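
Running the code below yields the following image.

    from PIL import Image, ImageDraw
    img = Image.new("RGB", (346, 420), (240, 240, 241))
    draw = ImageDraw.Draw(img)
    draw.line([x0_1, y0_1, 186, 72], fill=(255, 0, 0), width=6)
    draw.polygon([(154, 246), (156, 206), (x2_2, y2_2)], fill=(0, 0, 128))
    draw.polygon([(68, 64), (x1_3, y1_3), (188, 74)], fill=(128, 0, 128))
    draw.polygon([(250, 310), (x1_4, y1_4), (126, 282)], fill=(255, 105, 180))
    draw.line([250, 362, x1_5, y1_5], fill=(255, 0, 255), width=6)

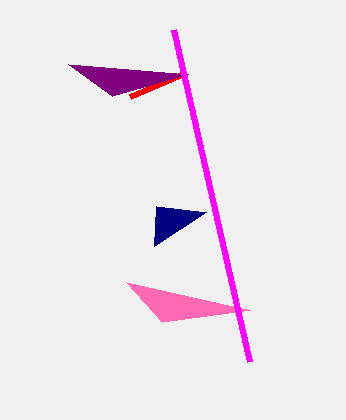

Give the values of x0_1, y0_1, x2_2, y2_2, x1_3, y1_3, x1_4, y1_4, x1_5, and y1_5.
x0_1 = 130
y0_1 = 96
x2_2 = 206
y2_2 = 212
x1_3 = 112
y1_3 = 96
x1_4 = 162
y1_4 = 322
x1_5 = 174
y1_5 = 30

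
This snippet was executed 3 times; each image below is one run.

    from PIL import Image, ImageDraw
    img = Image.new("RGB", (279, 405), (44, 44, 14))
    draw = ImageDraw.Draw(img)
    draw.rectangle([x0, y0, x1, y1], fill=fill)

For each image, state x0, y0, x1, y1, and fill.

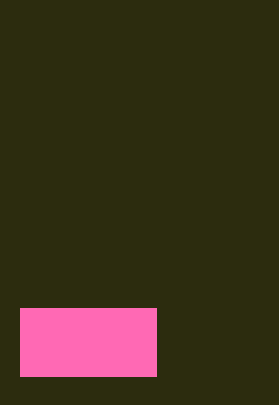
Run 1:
x0 = 20; y0 = 308; x1 = 156; y1 = 376; fill = 'hotpink'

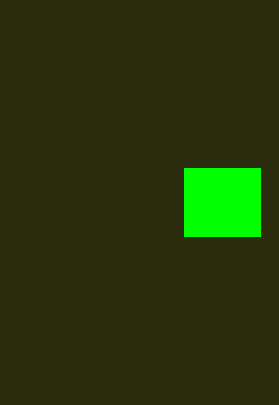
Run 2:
x0 = 184, y0 = 168, x1 = 260, y1 = 236, fill = 'lime'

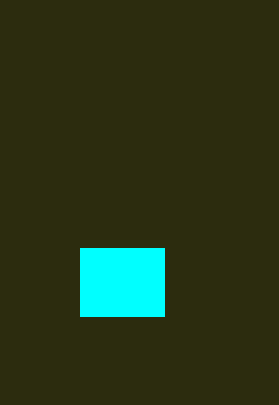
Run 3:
x0 = 80
y0 = 248
x1 = 164
y1 = 316
fill = 'cyan'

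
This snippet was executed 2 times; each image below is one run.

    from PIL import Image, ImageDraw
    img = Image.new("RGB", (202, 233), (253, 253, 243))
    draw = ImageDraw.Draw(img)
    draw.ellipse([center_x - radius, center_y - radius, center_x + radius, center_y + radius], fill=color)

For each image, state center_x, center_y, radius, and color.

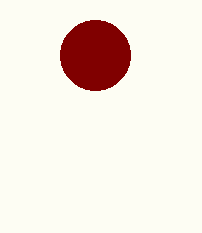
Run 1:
center_x = 95
center_y = 55
radius = 35
color = 'maroon'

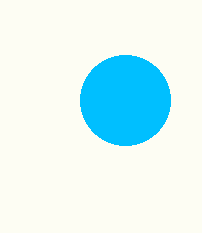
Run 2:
center_x = 125, center_y = 100, radius = 45, color = 'deepskyblue'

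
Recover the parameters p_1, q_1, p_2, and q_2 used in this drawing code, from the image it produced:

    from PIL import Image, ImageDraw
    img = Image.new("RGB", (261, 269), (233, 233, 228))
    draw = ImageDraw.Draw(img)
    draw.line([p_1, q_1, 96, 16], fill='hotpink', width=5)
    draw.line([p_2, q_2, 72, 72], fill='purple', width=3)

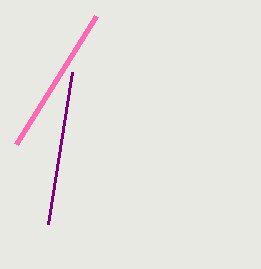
p_1 = 16, q_1 = 144, p_2 = 48, q_2 = 224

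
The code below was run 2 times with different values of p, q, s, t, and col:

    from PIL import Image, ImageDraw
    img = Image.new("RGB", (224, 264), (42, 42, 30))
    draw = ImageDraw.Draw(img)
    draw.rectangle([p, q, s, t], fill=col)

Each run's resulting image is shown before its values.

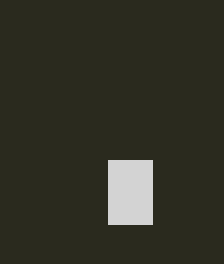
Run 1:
p = 108; q = 160; s = 152; t = 224; col = 'lightgray'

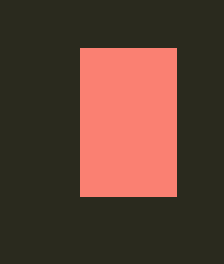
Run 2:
p = 80; q = 48; s = 176; t = 196; col = 'salmon'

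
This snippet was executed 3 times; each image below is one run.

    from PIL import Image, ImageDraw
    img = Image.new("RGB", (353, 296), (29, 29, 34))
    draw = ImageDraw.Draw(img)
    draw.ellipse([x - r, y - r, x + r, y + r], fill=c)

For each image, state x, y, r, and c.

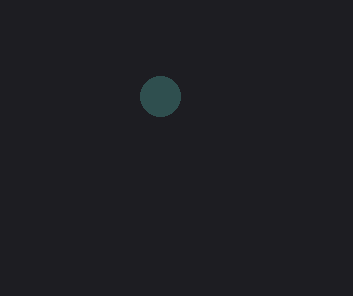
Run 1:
x = 160
y = 96
r = 20
c = 'darkslategray'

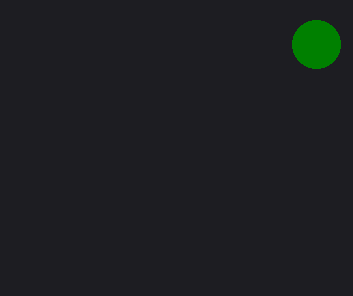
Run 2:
x = 316, y = 44, r = 24, c = 'green'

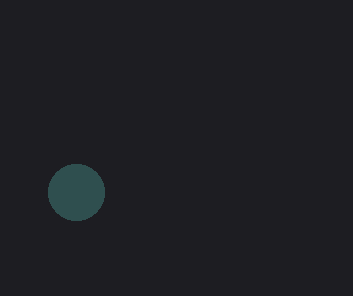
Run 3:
x = 76; y = 192; r = 28; c = 'darkslategray'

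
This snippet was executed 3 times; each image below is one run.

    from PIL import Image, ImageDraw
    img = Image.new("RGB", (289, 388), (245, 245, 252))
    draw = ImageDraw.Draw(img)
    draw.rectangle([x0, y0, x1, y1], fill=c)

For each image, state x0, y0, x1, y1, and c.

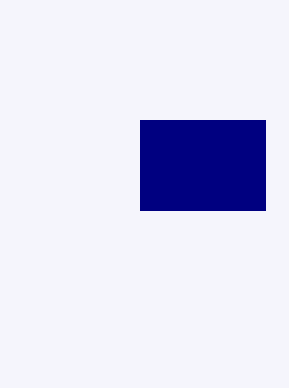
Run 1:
x0 = 140, y0 = 120, x1 = 265, y1 = 210, c = 'navy'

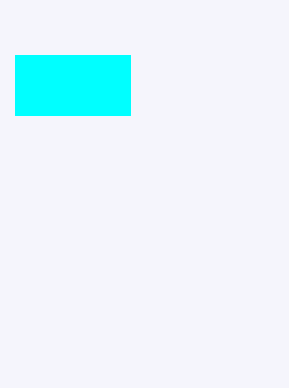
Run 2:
x0 = 15, y0 = 55, x1 = 130, y1 = 115, c = 'cyan'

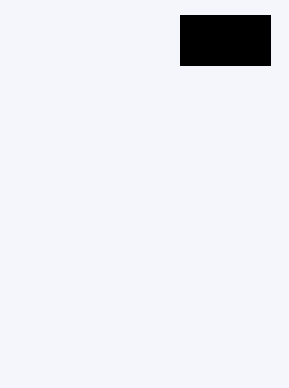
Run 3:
x0 = 180; y0 = 15; x1 = 270; y1 = 65; c = 'black'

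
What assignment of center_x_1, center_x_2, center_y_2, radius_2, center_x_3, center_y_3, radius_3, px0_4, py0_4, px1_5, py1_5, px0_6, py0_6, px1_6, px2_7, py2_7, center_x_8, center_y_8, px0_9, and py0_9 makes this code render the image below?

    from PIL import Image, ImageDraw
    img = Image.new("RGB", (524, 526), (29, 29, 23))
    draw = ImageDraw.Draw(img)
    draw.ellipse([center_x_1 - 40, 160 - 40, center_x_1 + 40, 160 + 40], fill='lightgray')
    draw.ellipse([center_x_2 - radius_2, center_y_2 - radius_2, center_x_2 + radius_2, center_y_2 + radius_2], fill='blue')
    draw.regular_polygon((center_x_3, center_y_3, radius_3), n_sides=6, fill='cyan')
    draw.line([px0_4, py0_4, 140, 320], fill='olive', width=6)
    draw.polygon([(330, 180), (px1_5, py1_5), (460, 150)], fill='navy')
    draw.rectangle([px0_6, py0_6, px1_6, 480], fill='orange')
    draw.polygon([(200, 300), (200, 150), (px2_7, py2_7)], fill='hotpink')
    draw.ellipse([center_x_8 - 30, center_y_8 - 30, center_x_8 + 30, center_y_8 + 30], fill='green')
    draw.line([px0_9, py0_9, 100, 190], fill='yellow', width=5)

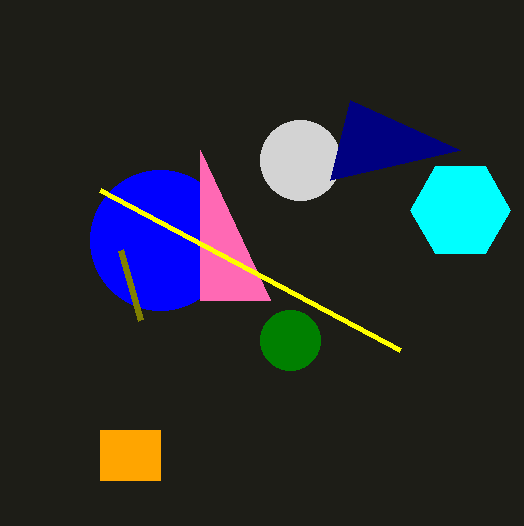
center_x_1 = 300, center_x_2 = 160, center_y_2 = 240, radius_2 = 70, center_x_3 = 460, center_y_3 = 210, radius_3 = 50, px0_4 = 120, py0_4 = 250, px1_5 = 350, py1_5 = 100, px0_6 = 100, py0_6 = 430, px1_6 = 160, px2_7 = 270, py2_7 = 300, center_x_8 = 290, center_y_8 = 340, px0_9 = 400, py0_9 = 350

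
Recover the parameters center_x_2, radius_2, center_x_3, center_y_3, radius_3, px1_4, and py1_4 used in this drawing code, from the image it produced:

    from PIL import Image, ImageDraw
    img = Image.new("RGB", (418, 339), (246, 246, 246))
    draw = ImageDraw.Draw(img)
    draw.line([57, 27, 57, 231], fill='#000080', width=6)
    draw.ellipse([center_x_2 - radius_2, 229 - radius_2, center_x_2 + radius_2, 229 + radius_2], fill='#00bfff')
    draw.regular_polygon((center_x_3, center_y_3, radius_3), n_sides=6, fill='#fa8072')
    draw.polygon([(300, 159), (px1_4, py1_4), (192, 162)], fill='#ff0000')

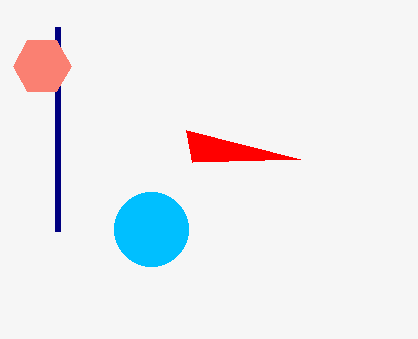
center_x_2 = 151, radius_2 = 37, center_x_3 = 42, center_y_3 = 66, radius_3 = 29, px1_4 = 186, py1_4 = 130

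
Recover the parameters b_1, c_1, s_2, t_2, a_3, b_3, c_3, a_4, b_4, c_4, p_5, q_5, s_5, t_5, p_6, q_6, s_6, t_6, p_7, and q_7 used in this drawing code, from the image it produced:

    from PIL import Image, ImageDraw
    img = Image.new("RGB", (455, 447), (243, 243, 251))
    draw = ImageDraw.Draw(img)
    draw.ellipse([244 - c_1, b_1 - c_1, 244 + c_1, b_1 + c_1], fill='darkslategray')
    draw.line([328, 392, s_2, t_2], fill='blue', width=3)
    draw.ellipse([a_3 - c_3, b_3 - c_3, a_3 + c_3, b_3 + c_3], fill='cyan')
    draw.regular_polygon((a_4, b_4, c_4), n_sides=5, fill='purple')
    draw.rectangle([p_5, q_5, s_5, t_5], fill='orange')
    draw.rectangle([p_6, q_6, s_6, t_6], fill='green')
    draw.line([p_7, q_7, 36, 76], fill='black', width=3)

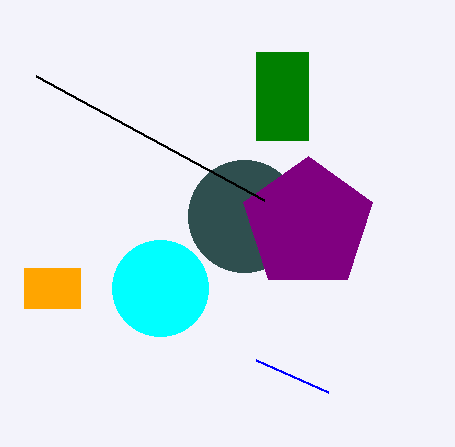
b_1 = 216, c_1 = 56, s_2 = 256, t_2 = 360, a_3 = 160, b_3 = 288, c_3 = 48, a_4 = 308, b_4 = 224, c_4 = 68, p_5 = 24, q_5 = 268, s_5 = 80, t_5 = 308, p_6 = 256, q_6 = 52, s_6 = 308, t_6 = 140, p_7 = 264, q_7 = 200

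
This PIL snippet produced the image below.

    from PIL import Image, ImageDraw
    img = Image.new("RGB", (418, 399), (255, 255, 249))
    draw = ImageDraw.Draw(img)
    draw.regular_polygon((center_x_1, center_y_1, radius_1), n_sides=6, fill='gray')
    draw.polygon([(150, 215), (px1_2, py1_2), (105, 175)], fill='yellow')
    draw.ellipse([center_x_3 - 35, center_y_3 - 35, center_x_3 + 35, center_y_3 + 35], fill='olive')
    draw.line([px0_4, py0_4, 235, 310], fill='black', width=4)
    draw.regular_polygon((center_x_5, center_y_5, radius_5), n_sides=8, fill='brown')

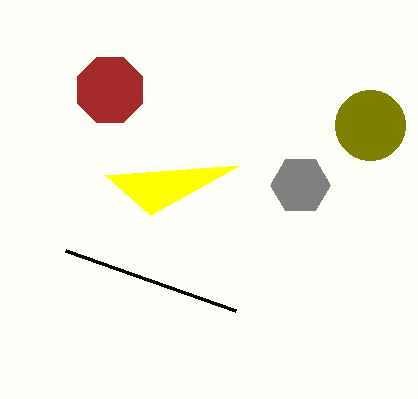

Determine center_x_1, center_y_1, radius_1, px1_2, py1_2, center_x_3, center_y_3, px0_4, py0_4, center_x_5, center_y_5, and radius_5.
center_x_1 = 300
center_y_1 = 185
radius_1 = 30
px1_2 = 240
py1_2 = 165
center_x_3 = 370
center_y_3 = 125
px0_4 = 65
py0_4 = 250
center_x_5 = 110
center_y_5 = 90
radius_5 = 35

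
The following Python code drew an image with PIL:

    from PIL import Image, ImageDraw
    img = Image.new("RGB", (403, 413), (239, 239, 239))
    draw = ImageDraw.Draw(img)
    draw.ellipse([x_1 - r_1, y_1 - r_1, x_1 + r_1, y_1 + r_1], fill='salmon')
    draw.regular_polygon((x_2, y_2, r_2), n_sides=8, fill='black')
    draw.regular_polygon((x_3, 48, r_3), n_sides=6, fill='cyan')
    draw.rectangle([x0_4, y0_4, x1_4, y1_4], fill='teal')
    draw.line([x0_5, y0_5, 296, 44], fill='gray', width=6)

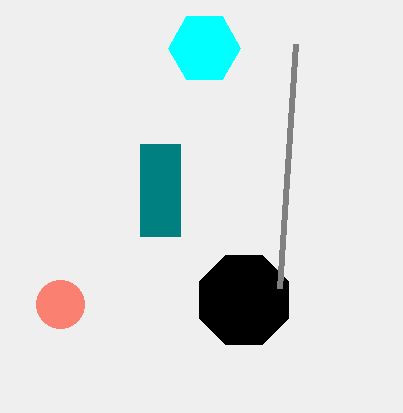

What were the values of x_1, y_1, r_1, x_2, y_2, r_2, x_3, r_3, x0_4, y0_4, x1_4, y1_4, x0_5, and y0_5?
x_1 = 60; y_1 = 304; r_1 = 24; x_2 = 244; y_2 = 300; r_2 = 48; x_3 = 204; r_3 = 36; x0_4 = 140; y0_4 = 144; x1_4 = 180; y1_4 = 236; x0_5 = 280; y0_5 = 288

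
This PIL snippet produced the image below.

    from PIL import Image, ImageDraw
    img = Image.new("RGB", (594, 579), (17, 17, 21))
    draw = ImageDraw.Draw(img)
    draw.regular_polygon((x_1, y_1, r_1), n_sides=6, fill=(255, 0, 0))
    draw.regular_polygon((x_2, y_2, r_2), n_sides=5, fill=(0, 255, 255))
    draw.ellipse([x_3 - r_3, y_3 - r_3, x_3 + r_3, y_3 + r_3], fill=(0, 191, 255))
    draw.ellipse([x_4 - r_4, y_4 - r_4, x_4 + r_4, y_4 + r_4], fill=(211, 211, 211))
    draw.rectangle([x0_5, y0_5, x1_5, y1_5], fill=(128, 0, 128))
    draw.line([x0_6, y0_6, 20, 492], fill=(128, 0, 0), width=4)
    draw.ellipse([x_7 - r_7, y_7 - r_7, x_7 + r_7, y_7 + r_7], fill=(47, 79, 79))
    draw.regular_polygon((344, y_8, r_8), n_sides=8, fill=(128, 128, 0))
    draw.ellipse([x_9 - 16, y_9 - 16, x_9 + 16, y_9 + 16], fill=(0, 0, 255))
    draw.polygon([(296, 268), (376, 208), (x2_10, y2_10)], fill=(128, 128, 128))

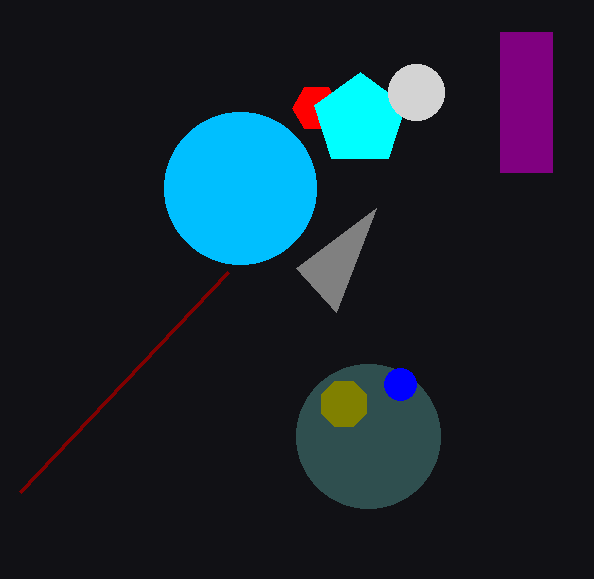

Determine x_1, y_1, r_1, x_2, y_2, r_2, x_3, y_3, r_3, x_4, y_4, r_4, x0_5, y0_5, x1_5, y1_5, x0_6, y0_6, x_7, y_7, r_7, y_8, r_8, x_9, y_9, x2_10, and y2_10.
x_1 = 316; y_1 = 108; r_1 = 24; x_2 = 360; y_2 = 120; r_2 = 48; x_3 = 240; y_3 = 188; r_3 = 76; x_4 = 416; y_4 = 92; r_4 = 28; x0_5 = 500; y0_5 = 32; x1_5 = 552; y1_5 = 172; x0_6 = 228; y0_6 = 272; x_7 = 368; y_7 = 436; r_7 = 72; y_8 = 404; r_8 = 24; x_9 = 400; y_9 = 384; x2_10 = 336; y2_10 = 312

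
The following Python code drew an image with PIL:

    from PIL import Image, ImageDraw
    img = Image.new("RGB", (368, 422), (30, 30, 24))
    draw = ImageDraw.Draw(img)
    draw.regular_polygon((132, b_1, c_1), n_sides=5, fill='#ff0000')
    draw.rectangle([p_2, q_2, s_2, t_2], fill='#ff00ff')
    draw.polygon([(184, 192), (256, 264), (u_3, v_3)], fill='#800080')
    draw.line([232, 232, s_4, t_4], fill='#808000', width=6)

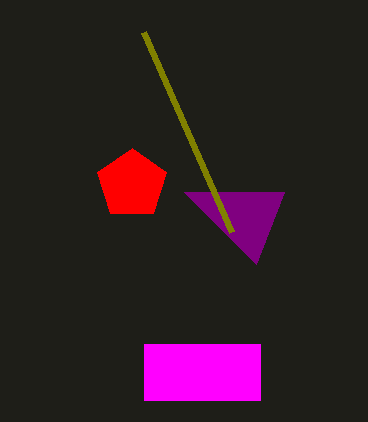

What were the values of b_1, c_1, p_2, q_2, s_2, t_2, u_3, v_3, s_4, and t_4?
b_1 = 184
c_1 = 36
p_2 = 144
q_2 = 344
s_2 = 260
t_2 = 400
u_3 = 284
v_3 = 192
s_4 = 144
t_4 = 32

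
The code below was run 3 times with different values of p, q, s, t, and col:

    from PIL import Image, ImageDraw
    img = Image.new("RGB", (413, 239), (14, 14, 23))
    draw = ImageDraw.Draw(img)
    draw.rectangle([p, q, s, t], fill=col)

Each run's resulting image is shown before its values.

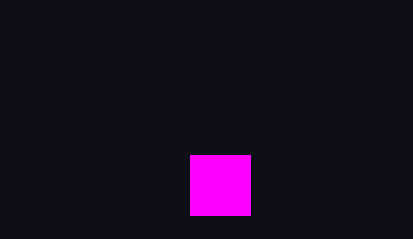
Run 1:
p = 190
q = 155
s = 250
t = 215
col = 'magenta'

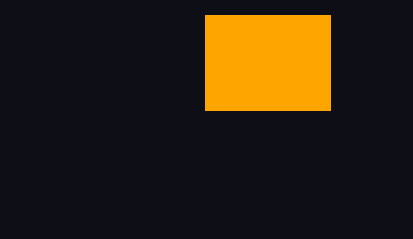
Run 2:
p = 205, q = 15, s = 330, t = 110, col = 'orange'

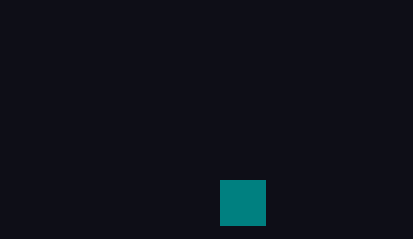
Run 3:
p = 220, q = 180, s = 265, t = 225, col = 'teal'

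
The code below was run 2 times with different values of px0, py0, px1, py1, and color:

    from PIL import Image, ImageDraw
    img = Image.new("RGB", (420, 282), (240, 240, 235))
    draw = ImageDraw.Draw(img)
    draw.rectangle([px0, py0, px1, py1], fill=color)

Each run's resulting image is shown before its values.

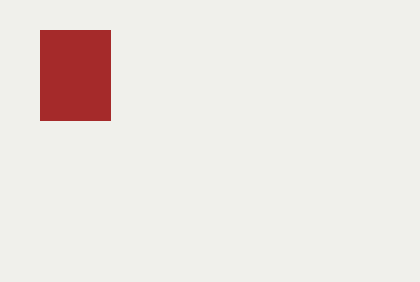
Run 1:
px0 = 40, py0 = 30, px1 = 110, py1 = 120, color = 'brown'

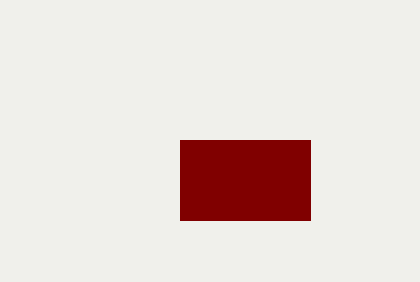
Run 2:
px0 = 180
py0 = 140
px1 = 310
py1 = 220
color = 'maroon'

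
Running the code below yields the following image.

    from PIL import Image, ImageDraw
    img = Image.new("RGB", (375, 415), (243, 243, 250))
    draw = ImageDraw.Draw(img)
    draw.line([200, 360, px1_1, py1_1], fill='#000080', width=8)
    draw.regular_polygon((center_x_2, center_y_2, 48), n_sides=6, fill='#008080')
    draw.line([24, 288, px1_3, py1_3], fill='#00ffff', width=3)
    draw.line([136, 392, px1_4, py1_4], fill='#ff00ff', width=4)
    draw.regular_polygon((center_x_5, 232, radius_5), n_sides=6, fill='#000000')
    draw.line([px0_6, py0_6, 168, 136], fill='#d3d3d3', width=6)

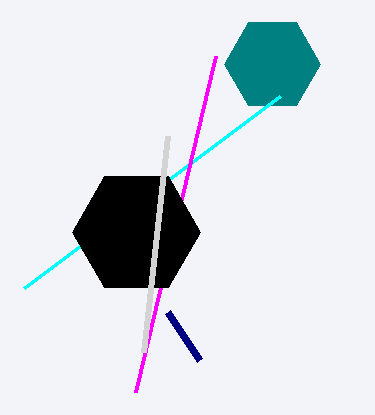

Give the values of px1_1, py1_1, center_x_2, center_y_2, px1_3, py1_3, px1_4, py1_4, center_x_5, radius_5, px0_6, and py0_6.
px1_1 = 168
py1_1 = 312
center_x_2 = 272
center_y_2 = 64
px1_3 = 280
py1_3 = 96
px1_4 = 216
py1_4 = 56
center_x_5 = 136
radius_5 = 64
px0_6 = 144
py0_6 = 352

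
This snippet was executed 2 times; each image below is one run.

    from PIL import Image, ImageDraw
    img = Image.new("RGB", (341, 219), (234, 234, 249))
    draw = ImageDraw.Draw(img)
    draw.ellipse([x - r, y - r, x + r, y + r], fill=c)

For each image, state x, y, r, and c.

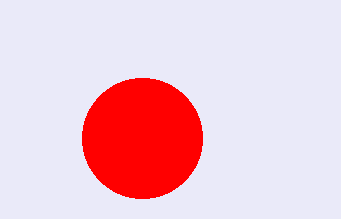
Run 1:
x = 142, y = 138, r = 60, c = 'red'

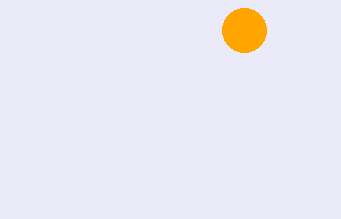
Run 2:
x = 244, y = 30, r = 22, c = 'orange'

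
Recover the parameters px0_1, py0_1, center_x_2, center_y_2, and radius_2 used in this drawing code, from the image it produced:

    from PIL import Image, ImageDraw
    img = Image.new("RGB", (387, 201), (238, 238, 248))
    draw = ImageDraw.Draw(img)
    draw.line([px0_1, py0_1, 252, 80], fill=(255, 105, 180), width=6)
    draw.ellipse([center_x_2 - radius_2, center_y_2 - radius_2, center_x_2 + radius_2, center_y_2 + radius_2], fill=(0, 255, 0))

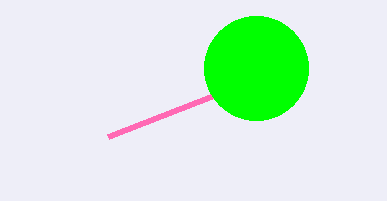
px0_1 = 108; py0_1 = 136; center_x_2 = 256; center_y_2 = 68; radius_2 = 52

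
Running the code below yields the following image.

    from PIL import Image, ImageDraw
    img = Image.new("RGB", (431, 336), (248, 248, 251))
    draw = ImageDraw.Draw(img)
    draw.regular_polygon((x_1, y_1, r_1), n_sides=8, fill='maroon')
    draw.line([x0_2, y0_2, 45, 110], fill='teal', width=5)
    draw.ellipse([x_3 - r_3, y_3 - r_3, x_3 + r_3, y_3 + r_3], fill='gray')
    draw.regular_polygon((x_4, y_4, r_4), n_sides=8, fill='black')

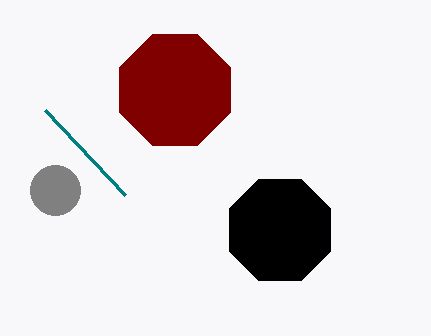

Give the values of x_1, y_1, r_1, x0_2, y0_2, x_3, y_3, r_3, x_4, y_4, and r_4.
x_1 = 175, y_1 = 90, r_1 = 60, x0_2 = 125, y0_2 = 195, x_3 = 55, y_3 = 190, r_3 = 25, x_4 = 280, y_4 = 230, r_4 = 55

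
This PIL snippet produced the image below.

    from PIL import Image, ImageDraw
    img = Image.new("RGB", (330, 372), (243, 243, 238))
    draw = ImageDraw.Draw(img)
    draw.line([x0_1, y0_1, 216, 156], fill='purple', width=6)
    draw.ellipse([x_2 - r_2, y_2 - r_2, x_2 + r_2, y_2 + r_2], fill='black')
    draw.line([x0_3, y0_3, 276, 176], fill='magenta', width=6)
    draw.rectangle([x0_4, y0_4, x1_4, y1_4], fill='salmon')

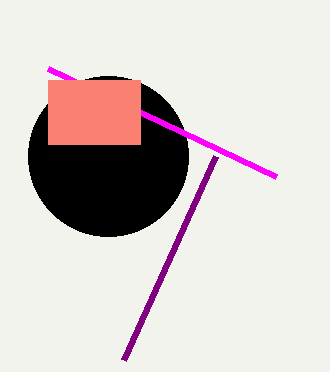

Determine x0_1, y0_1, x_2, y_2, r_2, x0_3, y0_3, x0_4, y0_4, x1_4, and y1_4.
x0_1 = 124; y0_1 = 360; x_2 = 108; y_2 = 156; r_2 = 80; x0_3 = 48; y0_3 = 68; x0_4 = 48; y0_4 = 80; x1_4 = 140; y1_4 = 144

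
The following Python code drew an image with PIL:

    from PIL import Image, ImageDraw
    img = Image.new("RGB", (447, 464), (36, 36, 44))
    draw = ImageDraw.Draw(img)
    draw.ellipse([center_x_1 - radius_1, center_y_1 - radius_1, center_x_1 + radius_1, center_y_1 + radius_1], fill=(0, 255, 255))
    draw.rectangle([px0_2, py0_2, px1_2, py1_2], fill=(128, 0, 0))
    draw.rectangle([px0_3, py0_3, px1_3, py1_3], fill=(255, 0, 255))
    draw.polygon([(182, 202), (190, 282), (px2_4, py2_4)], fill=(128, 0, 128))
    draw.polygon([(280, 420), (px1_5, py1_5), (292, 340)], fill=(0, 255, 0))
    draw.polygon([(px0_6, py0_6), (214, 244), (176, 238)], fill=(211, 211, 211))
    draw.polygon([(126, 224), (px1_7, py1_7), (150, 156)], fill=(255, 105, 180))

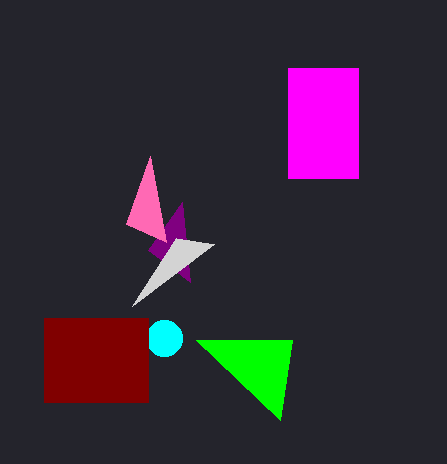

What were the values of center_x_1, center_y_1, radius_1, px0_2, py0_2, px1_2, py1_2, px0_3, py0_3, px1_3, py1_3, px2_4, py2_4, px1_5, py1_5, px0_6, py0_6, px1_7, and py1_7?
center_x_1 = 164; center_y_1 = 338; radius_1 = 18; px0_2 = 44; py0_2 = 318; px1_2 = 148; py1_2 = 402; px0_3 = 288; py0_3 = 68; px1_3 = 358; py1_3 = 178; px2_4 = 148; py2_4 = 250; px1_5 = 196; py1_5 = 340; px0_6 = 132; py0_6 = 306; px1_7 = 166; py1_7 = 242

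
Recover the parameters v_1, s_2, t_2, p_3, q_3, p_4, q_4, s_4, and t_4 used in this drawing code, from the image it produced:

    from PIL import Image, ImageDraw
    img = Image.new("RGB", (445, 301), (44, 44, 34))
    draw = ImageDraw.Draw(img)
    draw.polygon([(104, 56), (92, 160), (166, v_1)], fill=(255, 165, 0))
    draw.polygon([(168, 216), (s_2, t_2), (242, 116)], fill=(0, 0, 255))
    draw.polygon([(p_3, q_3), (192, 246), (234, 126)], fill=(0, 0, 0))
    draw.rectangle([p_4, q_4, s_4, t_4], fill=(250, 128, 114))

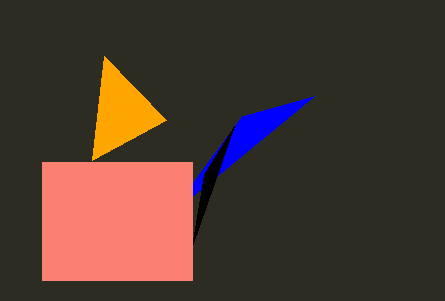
v_1 = 120
s_2 = 314
t_2 = 96
p_3 = 204
q_3 = 174
p_4 = 42
q_4 = 162
s_4 = 192
t_4 = 280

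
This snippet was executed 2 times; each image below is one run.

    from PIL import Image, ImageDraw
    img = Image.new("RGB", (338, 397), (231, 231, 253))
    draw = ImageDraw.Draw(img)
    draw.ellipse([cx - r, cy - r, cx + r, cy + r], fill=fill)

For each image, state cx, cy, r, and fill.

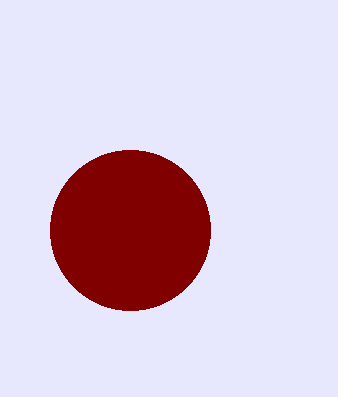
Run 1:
cx = 130; cy = 230; r = 80; fill = 'maroon'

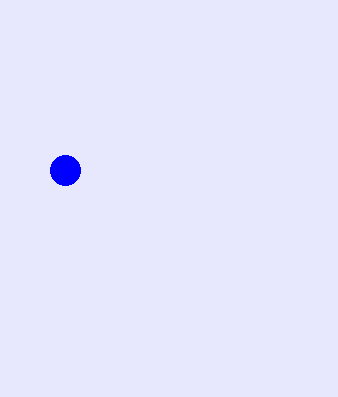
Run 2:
cx = 65
cy = 170
r = 15
fill = 'blue'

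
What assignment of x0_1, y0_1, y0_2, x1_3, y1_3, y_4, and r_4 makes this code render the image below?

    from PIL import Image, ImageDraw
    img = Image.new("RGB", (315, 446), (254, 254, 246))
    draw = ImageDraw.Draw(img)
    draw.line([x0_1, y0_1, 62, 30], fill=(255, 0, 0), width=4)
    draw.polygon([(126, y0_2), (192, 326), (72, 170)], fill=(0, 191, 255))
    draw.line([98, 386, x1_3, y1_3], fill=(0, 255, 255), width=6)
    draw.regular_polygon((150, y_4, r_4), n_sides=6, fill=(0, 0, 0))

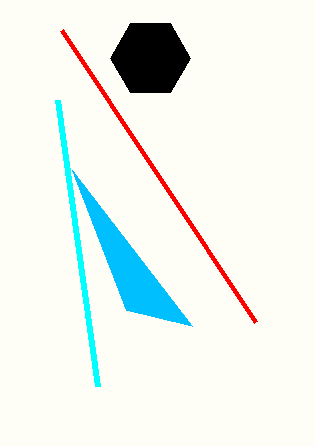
x0_1 = 256
y0_1 = 322
y0_2 = 310
x1_3 = 58
y1_3 = 100
y_4 = 58
r_4 = 40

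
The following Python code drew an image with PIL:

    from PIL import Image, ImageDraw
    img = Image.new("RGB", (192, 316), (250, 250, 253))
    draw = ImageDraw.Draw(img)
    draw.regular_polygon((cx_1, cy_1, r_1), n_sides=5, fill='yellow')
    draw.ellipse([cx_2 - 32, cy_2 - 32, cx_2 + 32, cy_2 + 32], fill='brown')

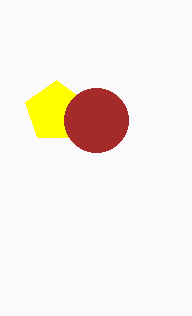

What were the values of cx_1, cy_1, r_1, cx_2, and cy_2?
cx_1 = 56
cy_1 = 112
r_1 = 32
cx_2 = 96
cy_2 = 120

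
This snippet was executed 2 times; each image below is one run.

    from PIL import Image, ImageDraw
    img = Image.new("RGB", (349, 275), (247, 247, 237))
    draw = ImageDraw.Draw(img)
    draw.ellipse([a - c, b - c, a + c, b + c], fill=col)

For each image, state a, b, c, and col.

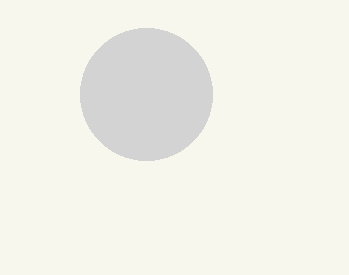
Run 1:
a = 146; b = 94; c = 66; col = 'lightgray'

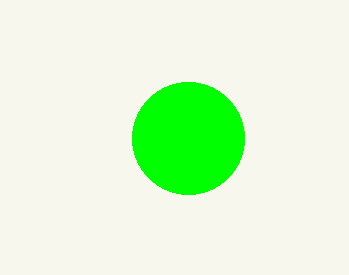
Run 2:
a = 188, b = 138, c = 56, col = 'lime'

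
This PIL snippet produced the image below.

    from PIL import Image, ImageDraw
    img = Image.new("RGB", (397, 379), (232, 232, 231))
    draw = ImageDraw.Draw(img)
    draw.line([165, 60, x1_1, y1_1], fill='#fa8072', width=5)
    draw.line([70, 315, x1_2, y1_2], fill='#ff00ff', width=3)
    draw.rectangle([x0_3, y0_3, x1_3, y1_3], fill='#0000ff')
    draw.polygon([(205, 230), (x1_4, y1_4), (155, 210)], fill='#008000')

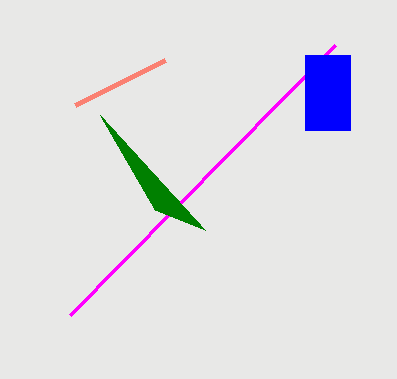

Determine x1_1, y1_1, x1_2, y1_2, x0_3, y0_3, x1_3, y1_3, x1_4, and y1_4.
x1_1 = 75
y1_1 = 105
x1_2 = 335
y1_2 = 45
x0_3 = 305
y0_3 = 55
x1_3 = 350
y1_3 = 130
x1_4 = 100
y1_4 = 115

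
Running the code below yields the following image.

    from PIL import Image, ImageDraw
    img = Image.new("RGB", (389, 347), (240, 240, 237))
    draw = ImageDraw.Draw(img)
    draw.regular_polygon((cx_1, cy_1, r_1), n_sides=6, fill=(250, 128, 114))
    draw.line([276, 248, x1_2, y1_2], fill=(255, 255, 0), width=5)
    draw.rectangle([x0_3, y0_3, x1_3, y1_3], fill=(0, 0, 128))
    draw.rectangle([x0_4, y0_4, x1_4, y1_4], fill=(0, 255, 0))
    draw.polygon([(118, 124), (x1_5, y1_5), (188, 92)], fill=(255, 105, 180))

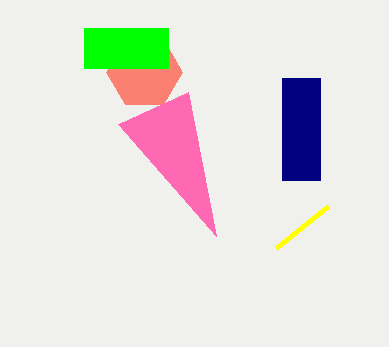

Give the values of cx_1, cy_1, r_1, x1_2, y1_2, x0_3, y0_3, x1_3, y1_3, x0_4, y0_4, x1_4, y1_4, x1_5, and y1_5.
cx_1 = 144; cy_1 = 72; r_1 = 38; x1_2 = 328; y1_2 = 206; x0_3 = 282; y0_3 = 78; x1_3 = 320; y1_3 = 180; x0_4 = 84; y0_4 = 28; x1_4 = 168; y1_4 = 68; x1_5 = 216; y1_5 = 236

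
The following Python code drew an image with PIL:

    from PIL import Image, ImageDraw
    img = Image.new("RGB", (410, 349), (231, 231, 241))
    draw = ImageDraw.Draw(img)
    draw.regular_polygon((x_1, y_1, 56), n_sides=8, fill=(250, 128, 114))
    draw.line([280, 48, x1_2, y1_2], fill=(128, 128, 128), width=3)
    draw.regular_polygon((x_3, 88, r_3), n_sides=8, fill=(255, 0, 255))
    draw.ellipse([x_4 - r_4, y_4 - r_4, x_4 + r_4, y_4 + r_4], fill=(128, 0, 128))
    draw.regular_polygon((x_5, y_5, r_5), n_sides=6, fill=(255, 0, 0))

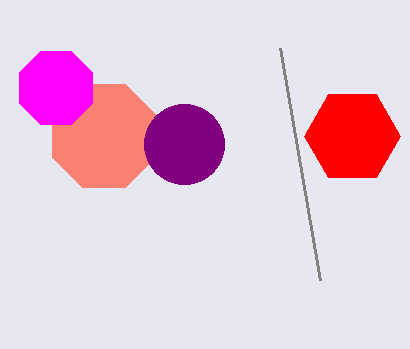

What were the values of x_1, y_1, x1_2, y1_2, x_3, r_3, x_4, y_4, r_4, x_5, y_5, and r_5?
x_1 = 104, y_1 = 136, x1_2 = 320, y1_2 = 280, x_3 = 56, r_3 = 40, x_4 = 184, y_4 = 144, r_4 = 40, x_5 = 352, y_5 = 136, r_5 = 48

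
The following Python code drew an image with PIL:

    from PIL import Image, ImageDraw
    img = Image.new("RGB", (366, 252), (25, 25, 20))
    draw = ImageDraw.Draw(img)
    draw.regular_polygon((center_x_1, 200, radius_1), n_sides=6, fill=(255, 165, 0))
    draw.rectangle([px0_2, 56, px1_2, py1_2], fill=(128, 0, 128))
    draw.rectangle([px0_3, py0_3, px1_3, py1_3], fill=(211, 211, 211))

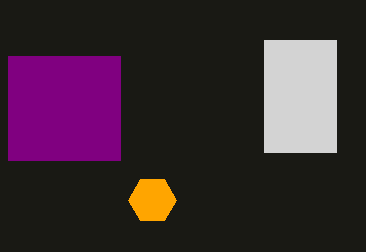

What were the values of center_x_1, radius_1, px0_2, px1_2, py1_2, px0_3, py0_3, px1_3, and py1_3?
center_x_1 = 152; radius_1 = 24; px0_2 = 8; px1_2 = 120; py1_2 = 160; px0_3 = 264; py0_3 = 40; px1_3 = 336; py1_3 = 152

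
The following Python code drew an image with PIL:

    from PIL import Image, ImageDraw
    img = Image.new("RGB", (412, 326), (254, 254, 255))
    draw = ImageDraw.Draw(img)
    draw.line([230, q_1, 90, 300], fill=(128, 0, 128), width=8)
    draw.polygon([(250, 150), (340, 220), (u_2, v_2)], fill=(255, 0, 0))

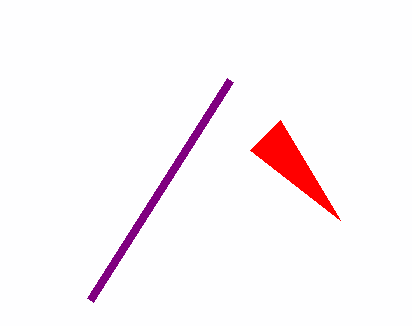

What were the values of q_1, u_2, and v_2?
q_1 = 80; u_2 = 280; v_2 = 120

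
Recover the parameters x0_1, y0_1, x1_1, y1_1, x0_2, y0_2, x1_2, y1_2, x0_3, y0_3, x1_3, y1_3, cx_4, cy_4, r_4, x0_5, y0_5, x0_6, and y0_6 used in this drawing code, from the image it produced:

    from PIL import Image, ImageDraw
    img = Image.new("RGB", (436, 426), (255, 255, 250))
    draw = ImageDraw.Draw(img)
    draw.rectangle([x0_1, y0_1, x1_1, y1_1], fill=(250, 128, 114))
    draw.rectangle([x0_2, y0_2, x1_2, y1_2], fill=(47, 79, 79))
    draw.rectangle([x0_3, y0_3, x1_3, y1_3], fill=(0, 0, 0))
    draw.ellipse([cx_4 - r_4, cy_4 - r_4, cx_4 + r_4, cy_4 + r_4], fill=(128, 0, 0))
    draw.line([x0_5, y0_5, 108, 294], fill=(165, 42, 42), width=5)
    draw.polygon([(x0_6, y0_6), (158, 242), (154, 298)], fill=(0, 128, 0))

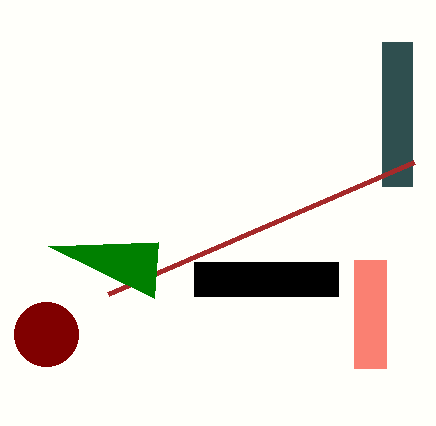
x0_1 = 354; y0_1 = 260; x1_1 = 386; y1_1 = 368; x0_2 = 382; y0_2 = 42; x1_2 = 412; y1_2 = 186; x0_3 = 194; y0_3 = 262; x1_3 = 338; y1_3 = 296; cx_4 = 46; cy_4 = 334; r_4 = 32; x0_5 = 414; y0_5 = 162; x0_6 = 48; y0_6 = 246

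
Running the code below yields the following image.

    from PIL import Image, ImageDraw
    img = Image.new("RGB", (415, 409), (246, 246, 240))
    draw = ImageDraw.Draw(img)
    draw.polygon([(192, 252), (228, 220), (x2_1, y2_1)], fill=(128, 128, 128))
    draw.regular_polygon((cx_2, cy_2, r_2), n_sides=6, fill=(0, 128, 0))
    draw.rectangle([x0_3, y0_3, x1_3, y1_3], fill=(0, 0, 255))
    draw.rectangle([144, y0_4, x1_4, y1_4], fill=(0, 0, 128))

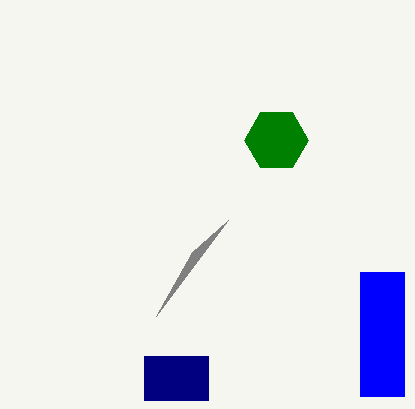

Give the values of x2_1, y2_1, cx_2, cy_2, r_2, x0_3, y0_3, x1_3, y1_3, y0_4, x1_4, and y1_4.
x2_1 = 156
y2_1 = 316
cx_2 = 276
cy_2 = 140
r_2 = 32
x0_3 = 360
y0_3 = 272
x1_3 = 404
y1_3 = 396
y0_4 = 356
x1_4 = 208
y1_4 = 400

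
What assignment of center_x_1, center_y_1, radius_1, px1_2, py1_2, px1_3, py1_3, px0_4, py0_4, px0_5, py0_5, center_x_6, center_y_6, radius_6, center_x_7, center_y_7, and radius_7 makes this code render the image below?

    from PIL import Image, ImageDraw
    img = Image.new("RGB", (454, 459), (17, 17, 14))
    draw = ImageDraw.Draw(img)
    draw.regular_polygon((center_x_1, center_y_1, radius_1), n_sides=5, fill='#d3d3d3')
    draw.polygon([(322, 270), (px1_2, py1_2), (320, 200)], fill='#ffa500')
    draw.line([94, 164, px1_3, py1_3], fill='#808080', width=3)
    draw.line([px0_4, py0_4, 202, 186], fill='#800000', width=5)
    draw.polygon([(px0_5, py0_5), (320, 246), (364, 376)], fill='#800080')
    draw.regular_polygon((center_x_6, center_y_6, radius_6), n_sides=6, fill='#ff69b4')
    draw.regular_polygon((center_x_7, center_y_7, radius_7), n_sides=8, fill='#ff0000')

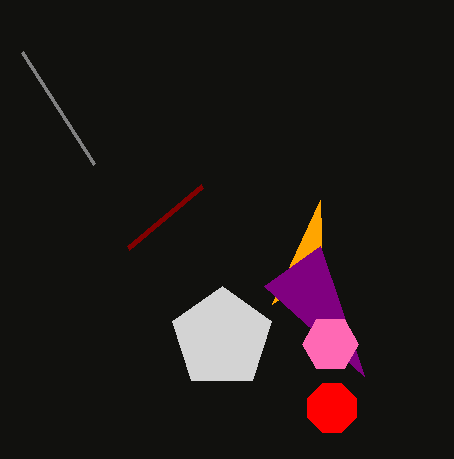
center_x_1 = 222; center_y_1 = 338; radius_1 = 52; px1_2 = 272; py1_2 = 304; px1_3 = 22; py1_3 = 52; px0_4 = 128; py0_4 = 248; px0_5 = 264; py0_5 = 286; center_x_6 = 330; center_y_6 = 344; radius_6 = 28; center_x_7 = 332; center_y_7 = 408; radius_7 = 26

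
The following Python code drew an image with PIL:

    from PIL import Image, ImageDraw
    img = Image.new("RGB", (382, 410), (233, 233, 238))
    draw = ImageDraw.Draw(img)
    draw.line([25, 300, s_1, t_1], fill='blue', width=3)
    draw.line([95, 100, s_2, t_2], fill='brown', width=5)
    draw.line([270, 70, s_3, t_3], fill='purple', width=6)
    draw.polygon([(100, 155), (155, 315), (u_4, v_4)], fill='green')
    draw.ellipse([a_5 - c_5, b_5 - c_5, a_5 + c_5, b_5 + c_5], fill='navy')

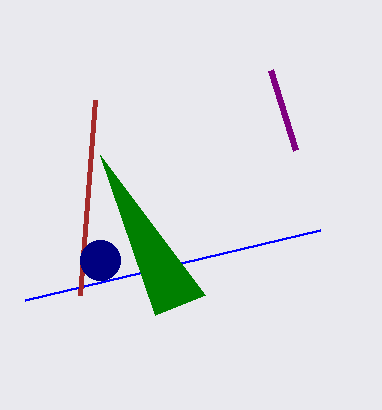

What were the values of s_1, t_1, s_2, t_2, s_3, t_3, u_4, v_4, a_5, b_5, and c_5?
s_1 = 320
t_1 = 230
s_2 = 80
t_2 = 295
s_3 = 295
t_3 = 150
u_4 = 205
v_4 = 295
a_5 = 100
b_5 = 260
c_5 = 20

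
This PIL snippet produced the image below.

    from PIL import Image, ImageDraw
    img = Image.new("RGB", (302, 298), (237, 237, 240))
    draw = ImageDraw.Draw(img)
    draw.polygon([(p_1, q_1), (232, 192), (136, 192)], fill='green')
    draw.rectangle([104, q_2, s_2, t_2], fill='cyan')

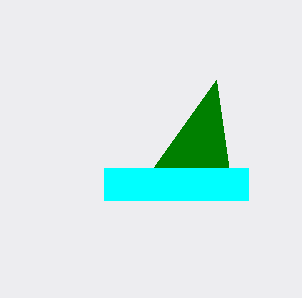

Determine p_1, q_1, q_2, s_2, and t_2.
p_1 = 216; q_1 = 80; q_2 = 168; s_2 = 248; t_2 = 200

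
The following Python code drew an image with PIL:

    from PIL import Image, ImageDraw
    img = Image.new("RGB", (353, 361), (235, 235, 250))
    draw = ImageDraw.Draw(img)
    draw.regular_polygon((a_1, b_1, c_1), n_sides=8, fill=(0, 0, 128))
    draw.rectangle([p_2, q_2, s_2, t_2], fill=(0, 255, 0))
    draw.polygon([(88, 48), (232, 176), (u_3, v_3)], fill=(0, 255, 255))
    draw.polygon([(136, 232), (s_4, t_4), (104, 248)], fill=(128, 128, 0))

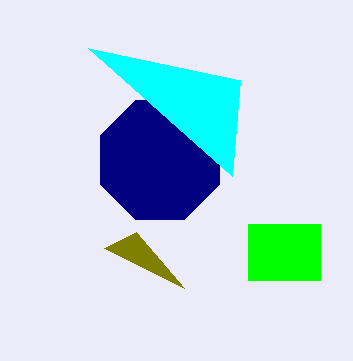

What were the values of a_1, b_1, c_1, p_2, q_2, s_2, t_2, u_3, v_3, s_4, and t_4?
a_1 = 160; b_1 = 160; c_1 = 64; p_2 = 248; q_2 = 224; s_2 = 320; t_2 = 280; u_3 = 240; v_3 = 80; s_4 = 184; t_4 = 288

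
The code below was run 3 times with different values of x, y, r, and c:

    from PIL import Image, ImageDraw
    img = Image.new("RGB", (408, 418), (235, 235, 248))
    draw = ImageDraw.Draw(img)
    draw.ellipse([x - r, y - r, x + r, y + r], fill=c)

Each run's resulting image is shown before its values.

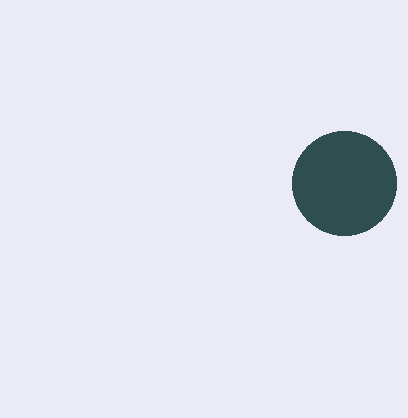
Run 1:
x = 344
y = 183
r = 52
c = 'darkslategray'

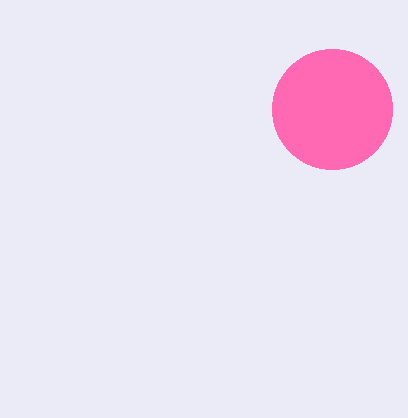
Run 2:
x = 332; y = 109; r = 60; c = 'hotpink'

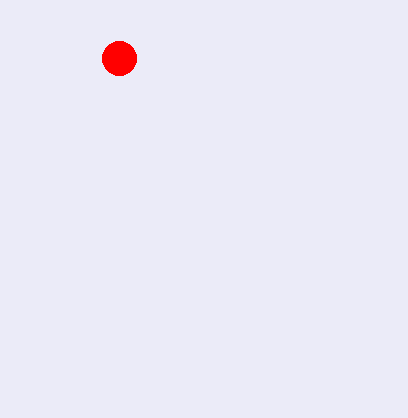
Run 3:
x = 119, y = 58, r = 17, c = 'red'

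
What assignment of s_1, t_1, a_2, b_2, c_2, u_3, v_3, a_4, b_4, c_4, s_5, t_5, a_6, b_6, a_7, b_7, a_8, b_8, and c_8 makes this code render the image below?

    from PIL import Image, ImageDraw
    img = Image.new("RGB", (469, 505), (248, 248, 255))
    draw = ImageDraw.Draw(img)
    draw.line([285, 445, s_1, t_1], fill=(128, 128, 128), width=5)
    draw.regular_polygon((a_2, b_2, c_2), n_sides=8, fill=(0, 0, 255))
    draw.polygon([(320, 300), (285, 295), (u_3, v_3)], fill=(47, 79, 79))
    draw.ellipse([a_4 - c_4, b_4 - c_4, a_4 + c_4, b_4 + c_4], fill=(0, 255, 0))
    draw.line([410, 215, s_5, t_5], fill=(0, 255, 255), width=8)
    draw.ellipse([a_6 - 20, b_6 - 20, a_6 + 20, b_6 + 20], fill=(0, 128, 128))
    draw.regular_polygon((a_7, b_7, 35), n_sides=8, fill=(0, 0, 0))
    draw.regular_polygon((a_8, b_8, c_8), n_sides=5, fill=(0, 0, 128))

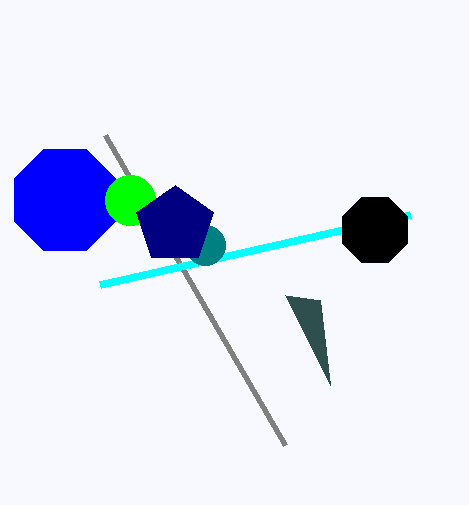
s_1 = 105, t_1 = 135, a_2 = 65, b_2 = 200, c_2 = 55, u_3 = 330, v_3 = 385, a_4 = 130, b_4 = 200, c_4 = 25, s_5 = 100, t_5 = 285, a_6 = 205, b_6 = 245, a_7 = 375, b_7 = 230, a_8 = 175, b_8 = 225, c_8 = 40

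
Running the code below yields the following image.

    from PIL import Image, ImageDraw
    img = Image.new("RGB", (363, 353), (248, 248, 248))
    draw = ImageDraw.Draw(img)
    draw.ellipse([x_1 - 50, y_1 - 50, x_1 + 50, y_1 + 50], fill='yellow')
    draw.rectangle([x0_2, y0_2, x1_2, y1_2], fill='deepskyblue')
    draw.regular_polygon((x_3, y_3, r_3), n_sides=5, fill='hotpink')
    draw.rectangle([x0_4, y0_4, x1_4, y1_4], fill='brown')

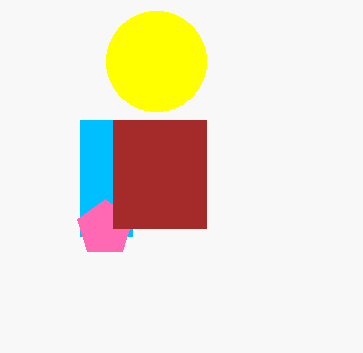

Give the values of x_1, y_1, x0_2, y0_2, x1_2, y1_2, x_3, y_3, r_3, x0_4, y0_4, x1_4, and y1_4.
x_1 = 156
y_1 = 61
x0_2 = 80
y0_2 = 120
x1_2 = 132
y1_2 = 236
x_3 = 105
y_3 = 228
r_3 = 29
x0_4 = 113
y0_4 = 120
x1_4 = 206
y1_4 = 228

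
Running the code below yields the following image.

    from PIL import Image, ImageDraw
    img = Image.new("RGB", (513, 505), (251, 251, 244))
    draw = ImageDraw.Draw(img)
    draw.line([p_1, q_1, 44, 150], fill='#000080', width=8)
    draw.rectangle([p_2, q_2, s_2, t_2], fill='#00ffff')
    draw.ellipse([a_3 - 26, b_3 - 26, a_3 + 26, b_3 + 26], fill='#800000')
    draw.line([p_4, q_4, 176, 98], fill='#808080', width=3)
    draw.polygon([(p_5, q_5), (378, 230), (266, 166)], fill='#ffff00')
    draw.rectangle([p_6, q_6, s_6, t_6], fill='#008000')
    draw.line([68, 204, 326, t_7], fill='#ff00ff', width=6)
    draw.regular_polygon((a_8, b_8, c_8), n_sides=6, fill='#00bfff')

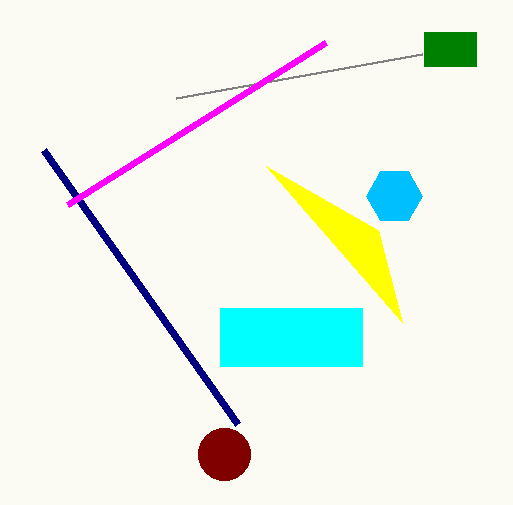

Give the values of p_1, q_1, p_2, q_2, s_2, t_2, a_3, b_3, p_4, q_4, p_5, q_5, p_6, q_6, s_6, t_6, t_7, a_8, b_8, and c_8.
p_1 = 238
q_1 = 424
p_2 = 220
q_2 = 308
s_2 = 362
t_2 = 366
a_3 = 224
b_3 = 454
p_4 = 422
q_4 = 54
p_5 = 402
q_5 = 322
p_6 = 424
q_6 = 32
s_6 = 476
t_6 = 66
t_7 = 42
a_8 = 394
b_8 = 196
c_8 = 28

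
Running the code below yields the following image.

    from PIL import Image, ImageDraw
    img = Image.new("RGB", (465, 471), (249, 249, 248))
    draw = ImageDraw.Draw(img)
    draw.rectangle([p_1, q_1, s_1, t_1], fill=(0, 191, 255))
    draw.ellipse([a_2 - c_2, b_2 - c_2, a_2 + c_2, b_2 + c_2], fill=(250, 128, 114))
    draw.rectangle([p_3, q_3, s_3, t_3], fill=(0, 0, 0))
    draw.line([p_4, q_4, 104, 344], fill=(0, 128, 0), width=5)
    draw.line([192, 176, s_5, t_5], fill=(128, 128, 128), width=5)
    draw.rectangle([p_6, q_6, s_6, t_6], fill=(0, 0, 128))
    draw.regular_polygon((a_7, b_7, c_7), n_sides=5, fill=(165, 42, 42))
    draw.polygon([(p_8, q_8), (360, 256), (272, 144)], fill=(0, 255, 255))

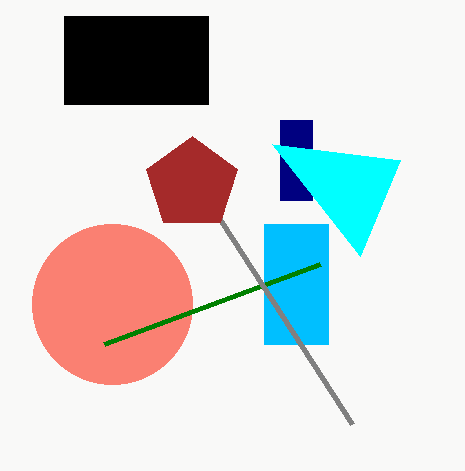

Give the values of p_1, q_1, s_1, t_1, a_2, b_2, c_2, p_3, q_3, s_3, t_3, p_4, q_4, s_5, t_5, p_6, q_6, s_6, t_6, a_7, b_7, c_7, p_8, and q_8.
p_1 = 264; q_1 = 224; s_1 = 328; t_1 = 344; a_2 = 112; b_2 = 304; c_2 = 80; p_3 = 64; q_3 = 16; s_3 = 208; t_3 = 104; p_4 = 320; q_4 = 264; s_5 = 352; t_5 = 424; p_6 = 280; q_6 = 120; s_6 = 312; t_6 = 200; a_7 = 192; b_7 = 184; c_7 = 48; p_8 = 400; q_8 = 160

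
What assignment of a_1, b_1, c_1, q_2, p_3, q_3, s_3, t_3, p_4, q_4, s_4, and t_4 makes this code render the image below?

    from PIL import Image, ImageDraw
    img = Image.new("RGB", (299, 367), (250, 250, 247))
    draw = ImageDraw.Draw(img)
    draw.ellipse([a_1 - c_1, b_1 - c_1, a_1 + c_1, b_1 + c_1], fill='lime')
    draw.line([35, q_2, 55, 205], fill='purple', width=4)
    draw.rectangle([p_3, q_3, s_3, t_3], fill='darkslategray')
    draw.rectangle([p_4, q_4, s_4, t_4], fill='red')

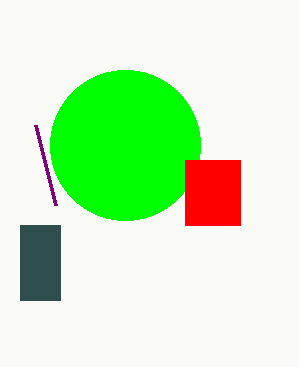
a_1 = 125; b_1 = 145; c_1 = 75; q_2 = 125; p_3 = 20; q_3 = 225; s_3 = 60; t_3 = 300; p_4 = 185; q_4 = 160; s_4 = 240; t_4 = 225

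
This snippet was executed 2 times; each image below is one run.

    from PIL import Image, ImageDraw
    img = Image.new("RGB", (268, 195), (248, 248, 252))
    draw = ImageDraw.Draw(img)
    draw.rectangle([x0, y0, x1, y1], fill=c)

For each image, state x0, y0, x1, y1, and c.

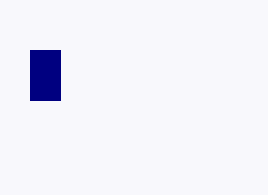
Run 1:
x0 = 30; y0 = 50; x1 = 60; y1 = 100; c = 'navy'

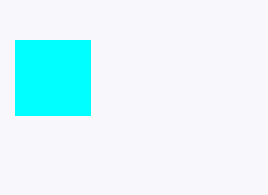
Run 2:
x0 = 15; y0 = 40; x1 = 90; y1 = 115; c = 'cyan'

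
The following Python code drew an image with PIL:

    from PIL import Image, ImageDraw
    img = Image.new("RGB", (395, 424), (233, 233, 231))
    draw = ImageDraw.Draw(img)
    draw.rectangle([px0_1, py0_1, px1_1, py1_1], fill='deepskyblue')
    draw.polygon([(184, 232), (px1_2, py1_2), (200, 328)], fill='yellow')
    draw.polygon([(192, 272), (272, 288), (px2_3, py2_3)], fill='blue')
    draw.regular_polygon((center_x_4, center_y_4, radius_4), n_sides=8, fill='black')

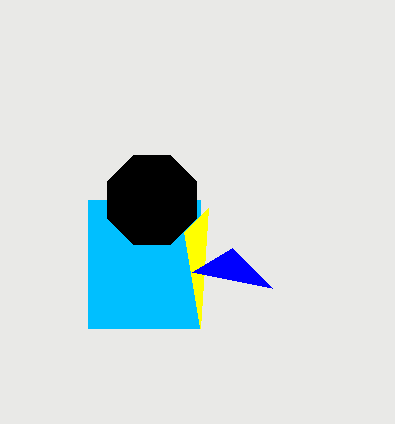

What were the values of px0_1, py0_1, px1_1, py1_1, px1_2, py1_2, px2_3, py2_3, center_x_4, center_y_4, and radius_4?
px0_1 = 88; py0_1 = 200; px1_1 = 200; py1_1 = 328; px1_2 = 208; py1_2 = 208; px2_3 = 232; py2_3 = 248; center_x_4 = 152; center_y_4 = 200; radius_4 = 48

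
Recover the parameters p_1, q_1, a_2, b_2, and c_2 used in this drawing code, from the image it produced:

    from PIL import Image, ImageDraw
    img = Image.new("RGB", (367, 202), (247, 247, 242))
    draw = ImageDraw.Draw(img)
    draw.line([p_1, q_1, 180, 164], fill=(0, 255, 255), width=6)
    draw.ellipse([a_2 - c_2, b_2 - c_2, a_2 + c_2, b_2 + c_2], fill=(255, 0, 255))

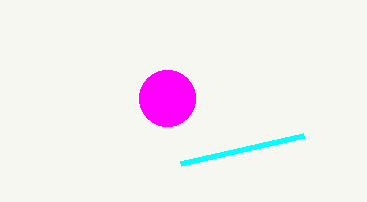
p_1 = 303, q_1 = 136, a_2 = 167, b_2 = 98, c_2 = 28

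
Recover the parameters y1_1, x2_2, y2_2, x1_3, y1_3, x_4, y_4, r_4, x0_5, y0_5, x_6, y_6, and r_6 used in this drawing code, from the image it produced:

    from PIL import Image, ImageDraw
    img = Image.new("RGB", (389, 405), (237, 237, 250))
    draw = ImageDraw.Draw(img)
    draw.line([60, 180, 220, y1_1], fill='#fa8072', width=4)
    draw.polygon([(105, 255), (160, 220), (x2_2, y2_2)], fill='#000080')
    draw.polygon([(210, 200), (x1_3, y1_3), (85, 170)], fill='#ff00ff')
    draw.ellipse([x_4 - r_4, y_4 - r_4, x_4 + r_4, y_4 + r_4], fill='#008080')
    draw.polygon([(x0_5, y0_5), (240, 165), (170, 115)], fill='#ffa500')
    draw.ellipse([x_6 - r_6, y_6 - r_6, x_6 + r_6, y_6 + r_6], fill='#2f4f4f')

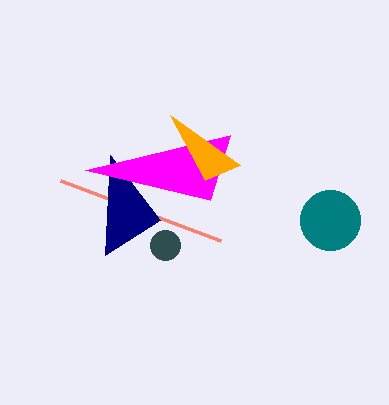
y1_1 = 240
x2_2 = 110
y2_2 = 155
x1_3 = 230
y1_3 = 135
x_4 = 330
y_4 = 220
r_4 = 30
x0_5 = 205
y0_5 = 180
x_6 = 165
y_6 = 245
r_6 = 15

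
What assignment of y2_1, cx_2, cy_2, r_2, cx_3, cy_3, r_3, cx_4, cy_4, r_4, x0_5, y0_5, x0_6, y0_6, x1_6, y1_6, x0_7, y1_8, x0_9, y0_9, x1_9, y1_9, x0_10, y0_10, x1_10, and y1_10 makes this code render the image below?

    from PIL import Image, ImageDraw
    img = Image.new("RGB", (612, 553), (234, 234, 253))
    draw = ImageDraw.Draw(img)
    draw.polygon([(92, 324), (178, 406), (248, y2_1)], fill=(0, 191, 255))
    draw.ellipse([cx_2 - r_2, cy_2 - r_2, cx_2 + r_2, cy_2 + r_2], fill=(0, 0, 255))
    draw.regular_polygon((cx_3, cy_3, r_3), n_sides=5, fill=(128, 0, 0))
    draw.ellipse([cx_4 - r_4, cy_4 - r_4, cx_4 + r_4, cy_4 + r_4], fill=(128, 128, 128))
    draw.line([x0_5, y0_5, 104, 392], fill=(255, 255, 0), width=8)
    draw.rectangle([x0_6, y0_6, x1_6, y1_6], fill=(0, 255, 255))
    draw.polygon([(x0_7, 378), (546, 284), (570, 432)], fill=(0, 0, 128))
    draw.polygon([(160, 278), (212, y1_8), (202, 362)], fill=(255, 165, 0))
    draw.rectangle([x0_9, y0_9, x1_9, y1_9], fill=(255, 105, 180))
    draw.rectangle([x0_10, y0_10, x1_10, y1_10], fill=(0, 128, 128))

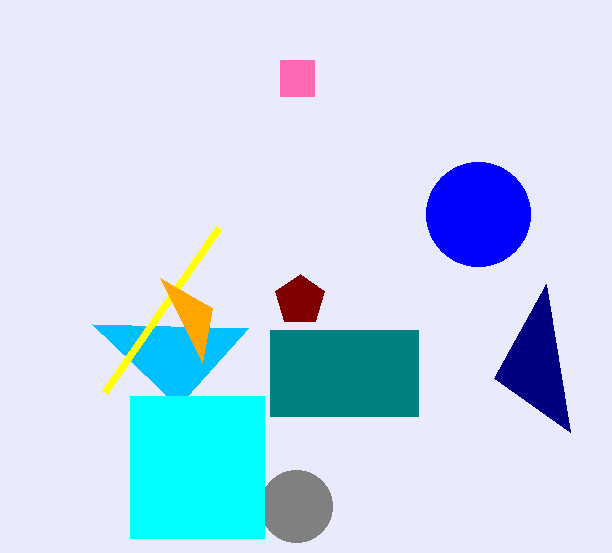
y2_1 = 328
cx_2 = 478
cy_2 = 214
r_2 = 52
cx_3 = 300
cy_3 = 300
r_3 = 26
cx_4 = 296
cy_4 = 506
r_4 = 36
x0_5 = 218
y0_5 = 228
x0_6 = 130
y0_6 = 396
x1_6 = 264
y1_6 = 538
x0_7 = 494
y1_8 = 308
x0_9 = 280
y0_9 = 60
x1_9 = 314
y1_9 = 96
x0_10 = 270
y0_10 = 330
x1_10 = 418
y1_10 = 416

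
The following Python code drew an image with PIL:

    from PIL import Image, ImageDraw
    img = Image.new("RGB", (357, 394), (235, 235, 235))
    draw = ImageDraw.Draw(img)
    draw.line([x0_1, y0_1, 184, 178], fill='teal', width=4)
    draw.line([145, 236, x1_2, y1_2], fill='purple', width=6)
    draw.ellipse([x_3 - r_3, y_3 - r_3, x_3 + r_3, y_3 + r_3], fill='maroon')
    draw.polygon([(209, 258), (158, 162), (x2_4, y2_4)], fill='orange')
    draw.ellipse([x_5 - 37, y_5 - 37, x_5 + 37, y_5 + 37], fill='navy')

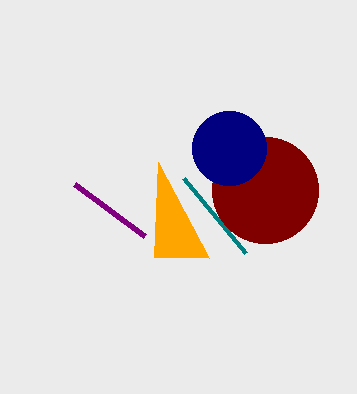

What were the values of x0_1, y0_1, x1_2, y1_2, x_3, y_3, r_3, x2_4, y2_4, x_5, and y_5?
x0_1 = 246; y0_1 = 253; x1_2 = 75; y1_2 = 184; x_3 = 265; y_3 = 190; r_3 = 53; x2_4 = 154; y2_4 = 257; x_5 = 229; y_5 = 148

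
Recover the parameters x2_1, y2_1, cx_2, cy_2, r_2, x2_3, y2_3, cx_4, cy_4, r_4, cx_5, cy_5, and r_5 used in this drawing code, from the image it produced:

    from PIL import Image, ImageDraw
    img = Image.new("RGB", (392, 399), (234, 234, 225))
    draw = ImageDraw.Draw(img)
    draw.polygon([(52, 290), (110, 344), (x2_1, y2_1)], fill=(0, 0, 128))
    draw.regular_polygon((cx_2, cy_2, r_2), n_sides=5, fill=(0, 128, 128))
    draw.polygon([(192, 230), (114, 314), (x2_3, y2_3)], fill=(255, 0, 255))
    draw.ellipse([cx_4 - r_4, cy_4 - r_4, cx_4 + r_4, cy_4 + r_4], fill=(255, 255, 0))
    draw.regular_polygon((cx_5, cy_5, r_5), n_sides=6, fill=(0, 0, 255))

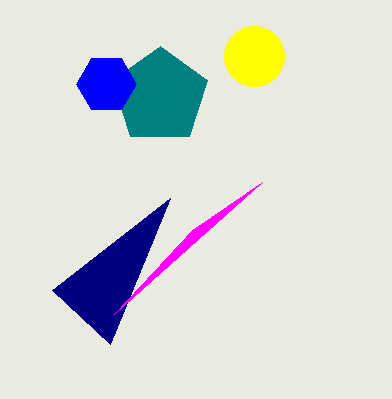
x2_1 = 170
y2_1 = 198
cx_2 = 160
cy_2 = 96
r_2 = 50
x2_3 = 262
y2_3 = 182
cx_4 = 254
cy_4 = 56
r_4 = 30
cx_5 = 106
cy_5 = 84
r_5 = 30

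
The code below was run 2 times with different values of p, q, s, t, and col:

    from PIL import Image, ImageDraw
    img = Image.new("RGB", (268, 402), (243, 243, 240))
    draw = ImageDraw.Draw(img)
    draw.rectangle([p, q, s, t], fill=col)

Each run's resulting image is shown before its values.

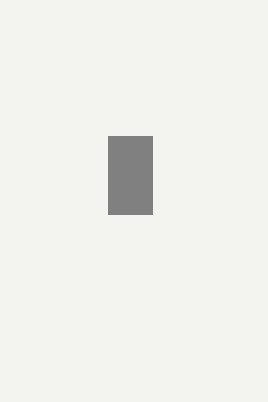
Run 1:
p = 108, q = 136, s = 152, t = 214, col = 'gray'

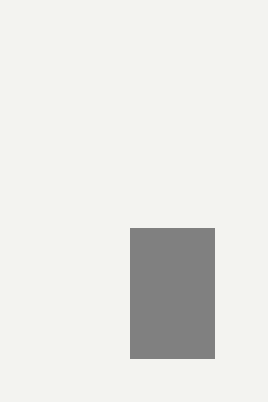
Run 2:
p = 130, q = 228, s = 214, t = 358, col = 'gray'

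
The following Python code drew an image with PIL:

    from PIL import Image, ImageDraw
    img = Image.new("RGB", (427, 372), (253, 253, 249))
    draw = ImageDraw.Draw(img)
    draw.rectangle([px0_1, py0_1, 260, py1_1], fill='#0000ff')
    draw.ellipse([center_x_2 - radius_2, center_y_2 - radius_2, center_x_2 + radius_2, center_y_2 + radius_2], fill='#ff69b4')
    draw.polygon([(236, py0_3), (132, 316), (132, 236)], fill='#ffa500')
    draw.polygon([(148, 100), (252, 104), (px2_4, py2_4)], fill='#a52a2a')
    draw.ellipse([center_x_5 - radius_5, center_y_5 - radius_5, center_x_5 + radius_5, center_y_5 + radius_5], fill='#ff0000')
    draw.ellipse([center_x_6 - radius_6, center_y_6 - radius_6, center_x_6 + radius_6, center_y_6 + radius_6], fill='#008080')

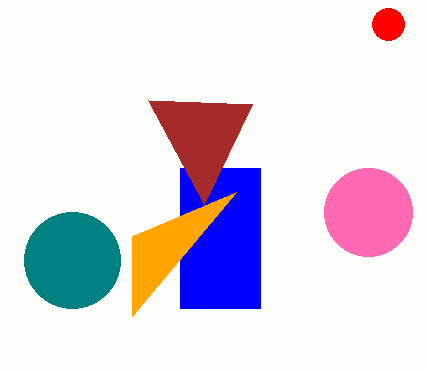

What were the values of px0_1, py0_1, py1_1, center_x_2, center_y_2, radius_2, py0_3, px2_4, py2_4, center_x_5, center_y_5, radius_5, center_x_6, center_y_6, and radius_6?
px0_1 = 180, py0_1 = 168, py1_1 = 308, center_x_2 = 368, center_y_2 = 212, radius_2 = 44, py0_3 = 192, px2_4 = 204, py2_4 = 204, center_x_5 = 388, center_y_5 = 24, radius_5 = 16, center_x_6 = 72, center_y_6 = 260, radius_6 = 48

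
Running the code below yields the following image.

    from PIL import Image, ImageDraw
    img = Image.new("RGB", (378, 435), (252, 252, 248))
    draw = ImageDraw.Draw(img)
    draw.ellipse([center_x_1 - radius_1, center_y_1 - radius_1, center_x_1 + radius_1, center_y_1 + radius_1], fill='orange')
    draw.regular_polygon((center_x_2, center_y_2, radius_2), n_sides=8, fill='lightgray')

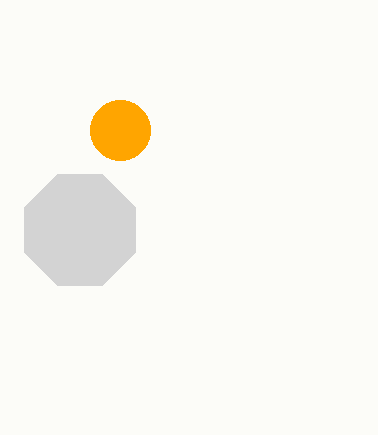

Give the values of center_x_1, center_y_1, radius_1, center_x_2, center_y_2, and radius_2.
center_x_1 = 120; center_y_1 = 130; radius_1 = 30; center_x_2 = 80; center_y_2 = 230; radius_2 = 60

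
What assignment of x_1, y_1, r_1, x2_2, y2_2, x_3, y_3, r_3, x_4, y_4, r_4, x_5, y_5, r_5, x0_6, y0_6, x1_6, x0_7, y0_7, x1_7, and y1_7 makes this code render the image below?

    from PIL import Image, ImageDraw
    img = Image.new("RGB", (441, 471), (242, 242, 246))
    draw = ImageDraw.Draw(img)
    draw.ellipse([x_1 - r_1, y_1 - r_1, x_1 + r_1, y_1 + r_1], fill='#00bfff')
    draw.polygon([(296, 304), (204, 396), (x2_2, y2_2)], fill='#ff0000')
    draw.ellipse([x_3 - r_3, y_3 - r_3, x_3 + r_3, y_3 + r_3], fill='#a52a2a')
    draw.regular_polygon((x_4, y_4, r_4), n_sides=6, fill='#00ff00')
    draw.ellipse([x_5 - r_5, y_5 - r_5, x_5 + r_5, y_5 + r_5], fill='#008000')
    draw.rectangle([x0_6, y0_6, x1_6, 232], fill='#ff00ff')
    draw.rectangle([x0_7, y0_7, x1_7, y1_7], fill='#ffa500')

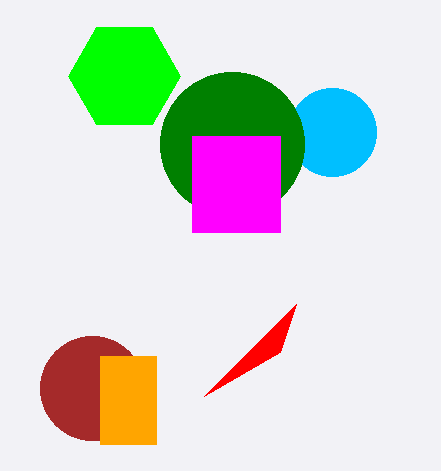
x_1 = 332; y_1 = 132; r_1 = 44; x2_2 = 280; y2_2 = 352; x_3 = 92; y_3 = 388; r_3 = 52; x_4 = 124; y_4 = 76; r_4 = 56; x_5 = 232; y_5 = 144; r_5 = 72; x0_6 = 192; y0_6 = 136; x1_6 = 280; x0_7 = 100; y0_7 = 356; x1_7 = 156; y1_7 = 444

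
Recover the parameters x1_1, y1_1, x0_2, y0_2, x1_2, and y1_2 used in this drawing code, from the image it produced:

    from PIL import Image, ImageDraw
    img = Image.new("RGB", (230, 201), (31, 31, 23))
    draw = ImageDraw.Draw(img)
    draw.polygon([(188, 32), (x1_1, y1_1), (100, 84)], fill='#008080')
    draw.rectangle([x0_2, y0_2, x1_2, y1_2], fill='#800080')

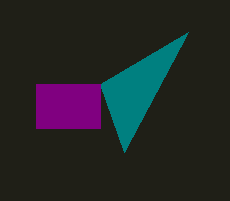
x1_1 = 124; y1_1 = 152; x0_2 = 36; y0_2 = 84; x1_2 = 100; y1_2 = 128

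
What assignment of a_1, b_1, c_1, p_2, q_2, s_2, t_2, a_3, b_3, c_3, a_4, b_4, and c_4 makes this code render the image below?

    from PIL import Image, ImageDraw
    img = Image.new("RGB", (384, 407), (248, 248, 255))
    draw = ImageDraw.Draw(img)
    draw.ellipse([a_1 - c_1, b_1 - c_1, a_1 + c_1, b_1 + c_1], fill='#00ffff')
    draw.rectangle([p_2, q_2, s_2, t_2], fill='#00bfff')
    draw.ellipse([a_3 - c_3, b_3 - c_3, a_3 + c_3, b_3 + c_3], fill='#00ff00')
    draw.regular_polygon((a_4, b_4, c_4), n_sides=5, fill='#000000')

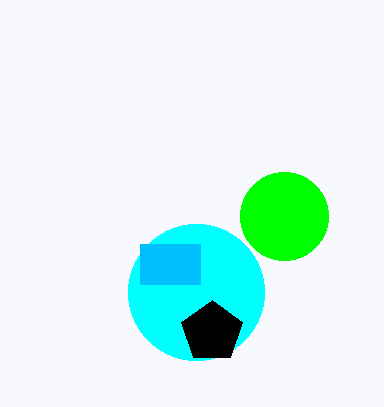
a_1 = 196, b_1 = 292, c_1 = 68, p_2 = 140, q_2 = 244, s_2 = 200, t_2 = 284, a_3 = 284, b_3 = 216, c_3 = 44, a_4 = 212, b_4 = 332, c_4 = 32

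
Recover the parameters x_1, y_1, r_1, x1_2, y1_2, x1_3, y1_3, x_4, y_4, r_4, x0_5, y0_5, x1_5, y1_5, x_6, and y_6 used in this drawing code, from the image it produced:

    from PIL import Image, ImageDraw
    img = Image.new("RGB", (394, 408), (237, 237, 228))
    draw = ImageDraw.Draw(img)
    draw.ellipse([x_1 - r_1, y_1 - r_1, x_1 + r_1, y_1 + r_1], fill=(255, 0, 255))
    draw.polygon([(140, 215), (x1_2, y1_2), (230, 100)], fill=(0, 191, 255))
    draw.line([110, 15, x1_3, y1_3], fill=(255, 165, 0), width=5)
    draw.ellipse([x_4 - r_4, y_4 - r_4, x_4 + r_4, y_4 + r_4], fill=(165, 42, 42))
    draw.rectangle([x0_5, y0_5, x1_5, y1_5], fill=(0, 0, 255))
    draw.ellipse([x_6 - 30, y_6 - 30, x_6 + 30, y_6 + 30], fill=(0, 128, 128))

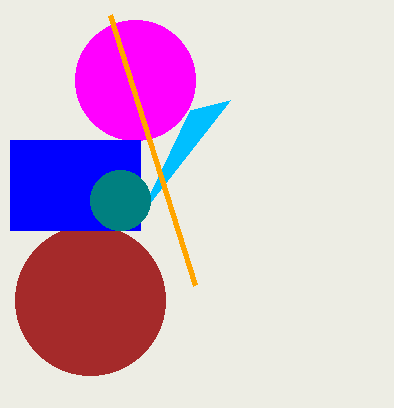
x_1 = 135
y_1 = 80
r_1 = 60
x1_2 = 190
y1_2 = 110
x1_3 = 195
y1_3 = 285
x_4 = 90
y_4 = 300
r_4 = 75
x0_5 = 10
y0_5 = 140
x1_5 = 140
y1_5 = 230
x_6 = 120
y_6 = 200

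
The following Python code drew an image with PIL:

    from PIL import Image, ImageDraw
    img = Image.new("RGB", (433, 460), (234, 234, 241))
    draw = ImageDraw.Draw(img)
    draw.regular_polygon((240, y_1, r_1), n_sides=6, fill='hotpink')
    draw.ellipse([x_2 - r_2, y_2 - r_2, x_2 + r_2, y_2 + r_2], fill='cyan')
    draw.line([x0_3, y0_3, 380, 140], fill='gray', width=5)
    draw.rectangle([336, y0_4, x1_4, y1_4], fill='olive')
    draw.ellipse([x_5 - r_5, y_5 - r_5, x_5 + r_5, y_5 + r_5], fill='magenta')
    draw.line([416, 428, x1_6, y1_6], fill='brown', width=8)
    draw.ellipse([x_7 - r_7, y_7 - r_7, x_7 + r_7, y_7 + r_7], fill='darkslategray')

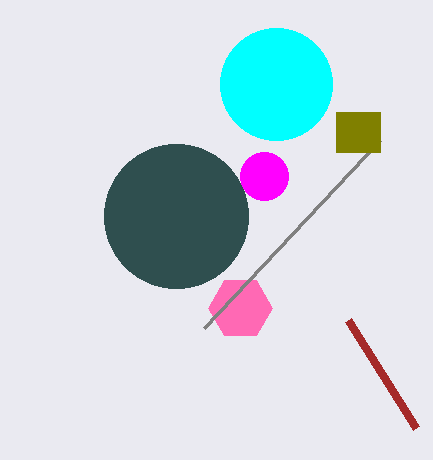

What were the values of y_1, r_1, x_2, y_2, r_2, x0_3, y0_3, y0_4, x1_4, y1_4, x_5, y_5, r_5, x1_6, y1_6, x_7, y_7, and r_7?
y_1 = 308
r_1 = 32
x_2 = 276
y_2 = 84
r_2 = 56
x0_3 = 204
y0_3 = 328
y0_4 = 112
x1_4 = 380
y1_4 = 152
x_5 = 264
y_5 = 176
r_5 = 24
x1_6 = 348
y1_6 = 320
x_7 = 176
y_7 = 216
r_7 = 72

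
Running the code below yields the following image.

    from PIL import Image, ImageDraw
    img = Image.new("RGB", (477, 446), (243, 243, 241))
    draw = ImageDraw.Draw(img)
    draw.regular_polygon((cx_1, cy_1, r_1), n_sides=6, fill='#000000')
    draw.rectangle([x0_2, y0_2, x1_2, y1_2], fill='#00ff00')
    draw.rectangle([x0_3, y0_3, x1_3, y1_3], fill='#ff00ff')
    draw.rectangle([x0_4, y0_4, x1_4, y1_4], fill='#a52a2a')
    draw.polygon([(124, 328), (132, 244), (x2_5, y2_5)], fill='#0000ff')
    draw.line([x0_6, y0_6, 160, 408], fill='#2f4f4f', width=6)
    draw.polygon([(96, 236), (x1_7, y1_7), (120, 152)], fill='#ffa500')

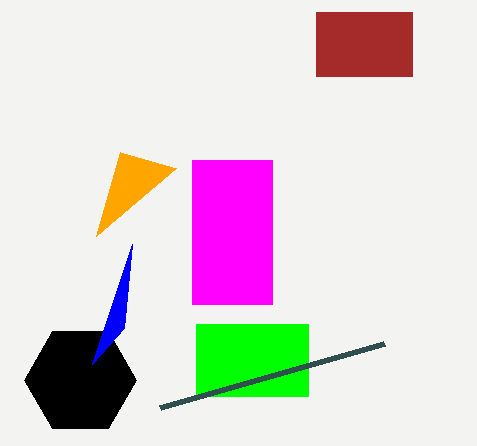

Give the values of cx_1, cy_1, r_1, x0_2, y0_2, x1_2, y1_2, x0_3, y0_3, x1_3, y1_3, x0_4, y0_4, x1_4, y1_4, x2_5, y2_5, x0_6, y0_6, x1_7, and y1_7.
cx_1 = 80; cy_1 = 380; r_1 = 56; x0_2 = 196; y0_2 = 324; x1_2 = 308; y1_2 = 396; x0_3 = 192; y0_3 = 160; x1_3 = 272; y1_3 = 304; x0_4 = 316; y0_4 = 12; x1_4 = 412; y1_4 = 76; x2_5 = 92; y2_5 = 364; x0_6 = 384; y0_6 = 344; x1_7 = 176; y1_7 = 168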